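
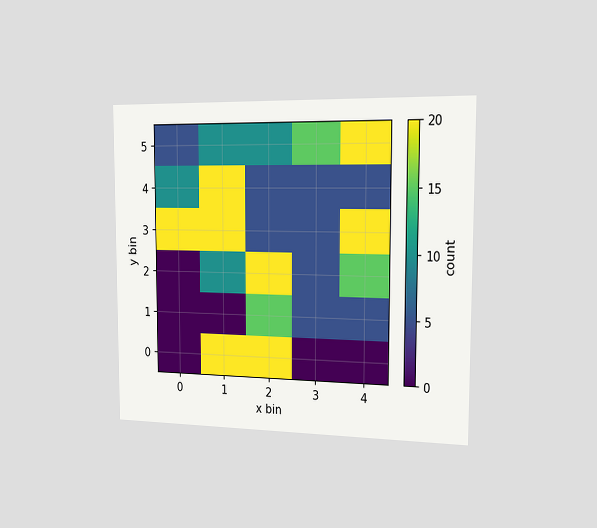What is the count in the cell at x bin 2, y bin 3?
The chart is viewed slightly from the right. Matching the cell (2, 3) against the colorbar gives 5.

5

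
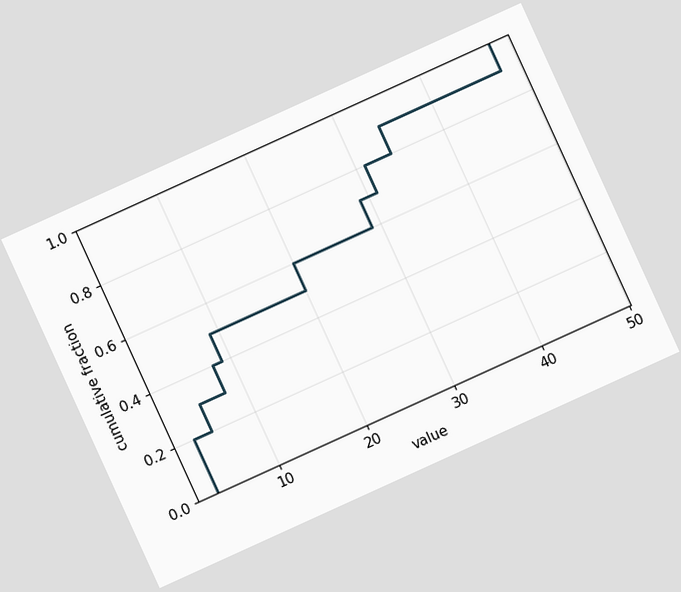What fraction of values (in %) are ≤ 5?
30%

The chart is tilted about 24° counter-clockwise. At x=5 the ECDF step is at 30%.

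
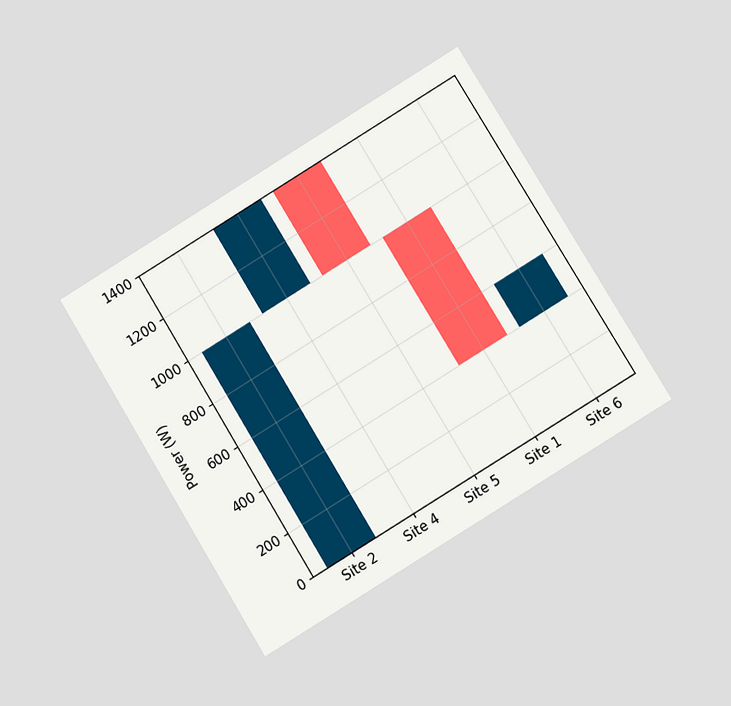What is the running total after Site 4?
The chart is tilted about 31° counter-clockwise and viewed at a slight angle. After Site 4 the running total reaches 1400W.

1400W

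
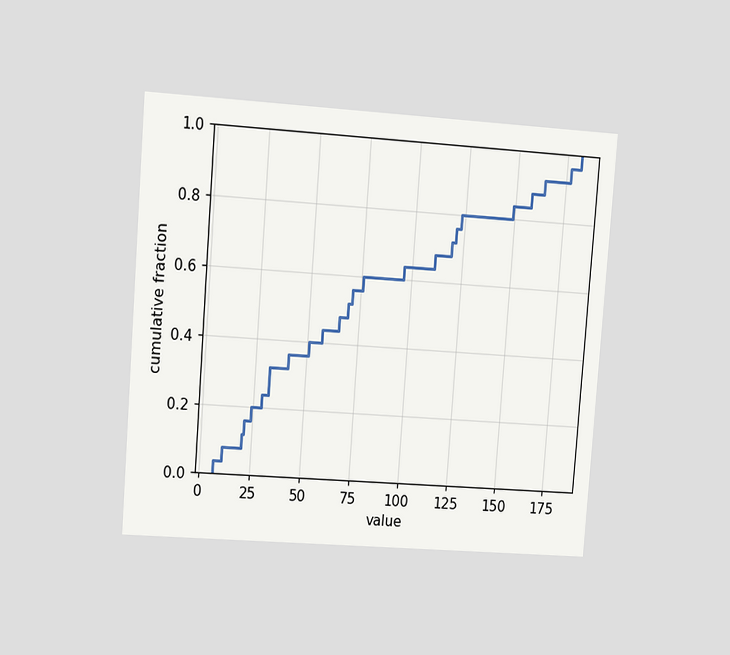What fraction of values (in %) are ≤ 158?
The chart is tilted about 4° clockwise and viewed at a slight angle. At x=158 the ECDF step is at 88%.

88%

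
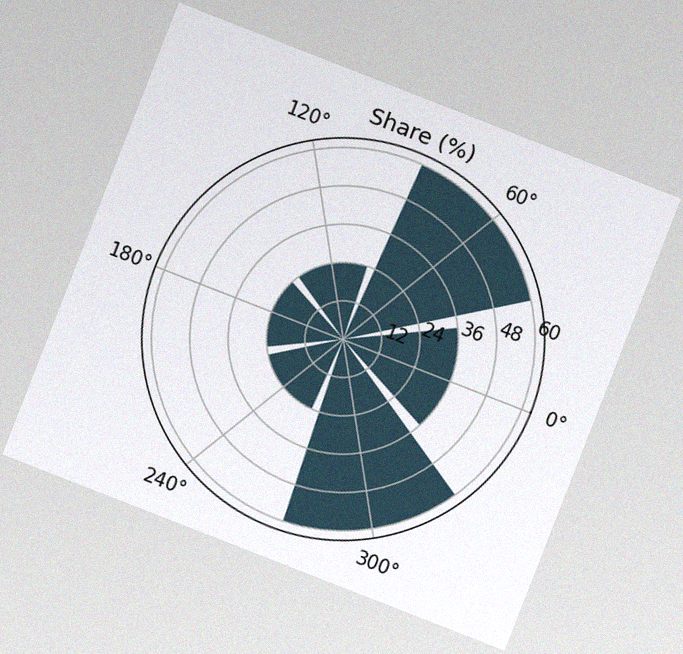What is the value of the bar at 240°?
24%

The chart is tilted about 21° clockwise, with some photo noise. The bar at 240° reaches 24% on the radial axis.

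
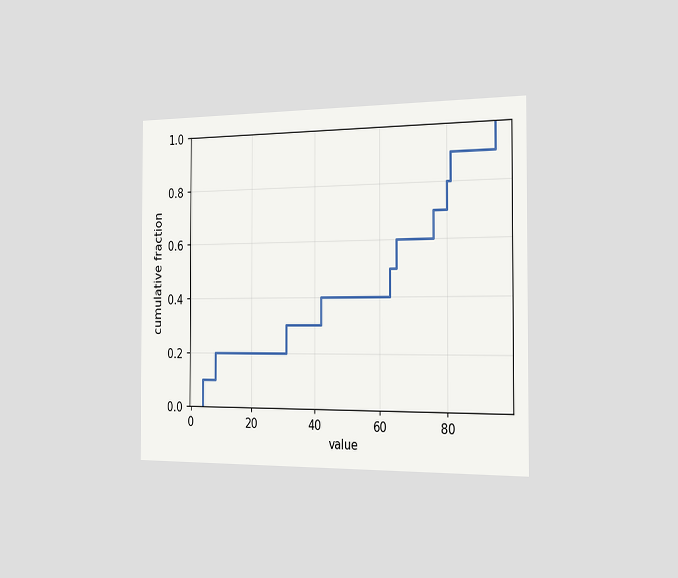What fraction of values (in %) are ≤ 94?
100%

The chart is viewed slightly from the right. At x=94 the ECDF step is at 100%.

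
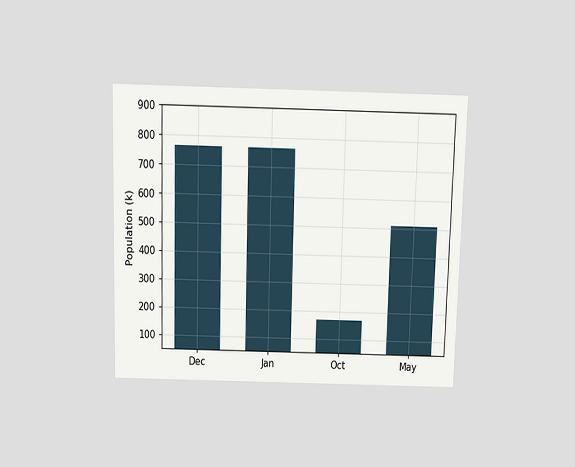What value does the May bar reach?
510k

The chart is viewed slightly from above. Reading along the chart's y-axis, the May bar reaches 510k.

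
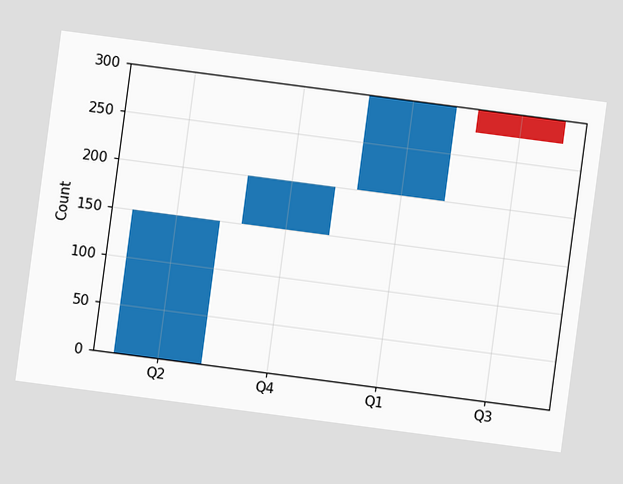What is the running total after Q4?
200

The chart is tilted about 7° clockwise. After Q4 the running total reaches 200.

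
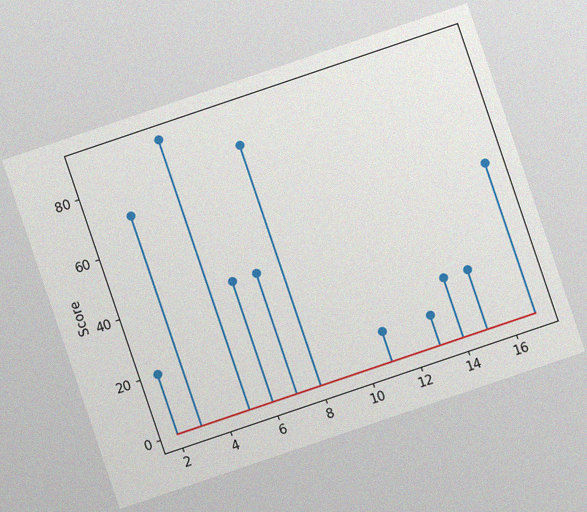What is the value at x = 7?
40

The chart is tilted about 19° counter-clockwise, with some photo noise. The stem at x=7 reaches 40.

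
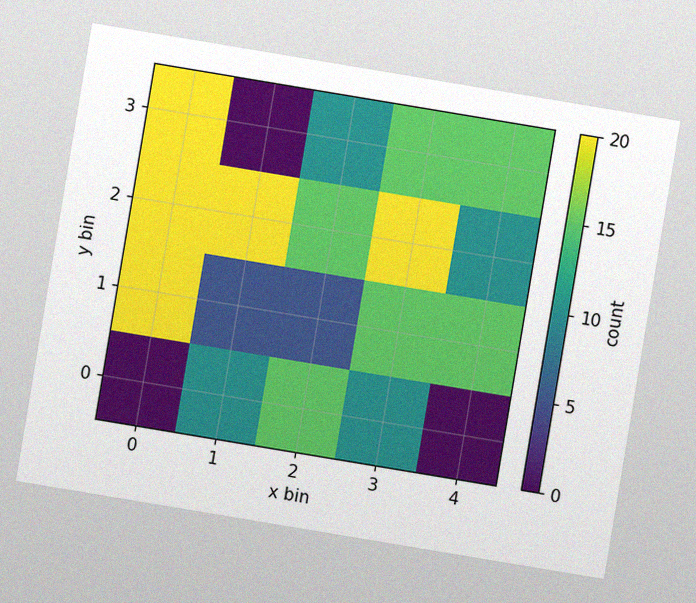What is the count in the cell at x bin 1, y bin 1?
The chart is tilted about 9° clockwise, with some photo noise. Matching the cell (1, 1) against the colorbar gives 5.

5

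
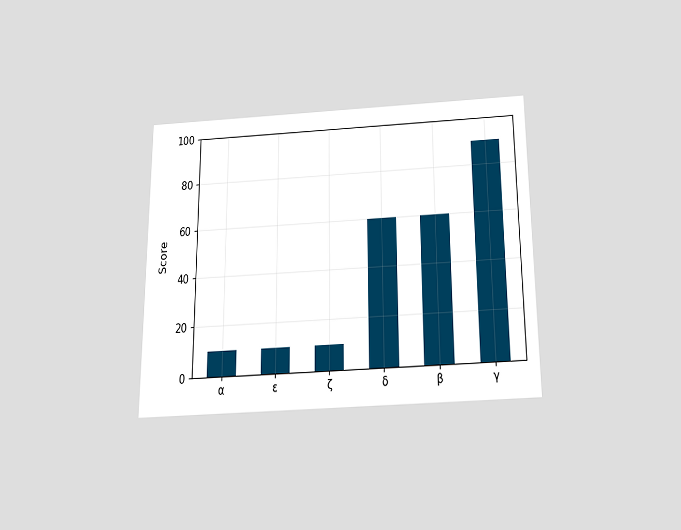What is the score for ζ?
10

The chart is viewed slightly from below. Reading along the chart's y-axis, the ζ bar reaches 10.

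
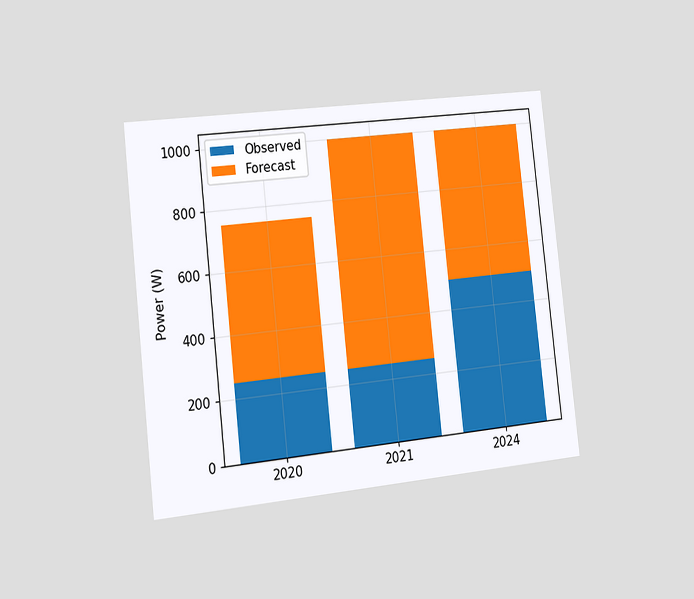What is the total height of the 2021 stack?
The chart is tilted about 6° counter-clockwise and viewed slightly from the left. The 2021 stack's top reaches 1000W on the y-axis.

1000W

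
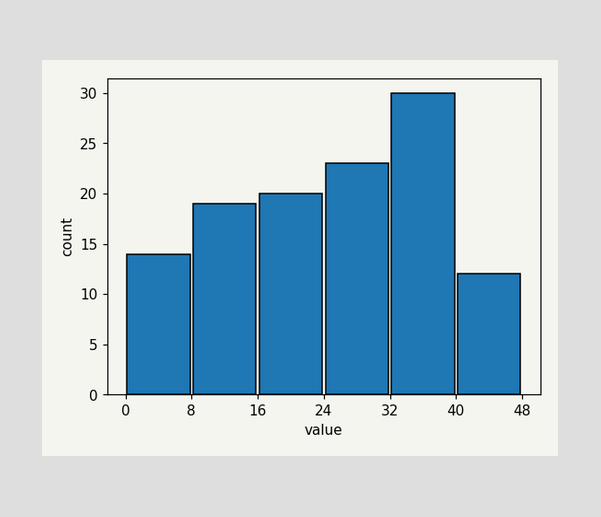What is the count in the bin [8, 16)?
The [8, 16) bin has height 19.

19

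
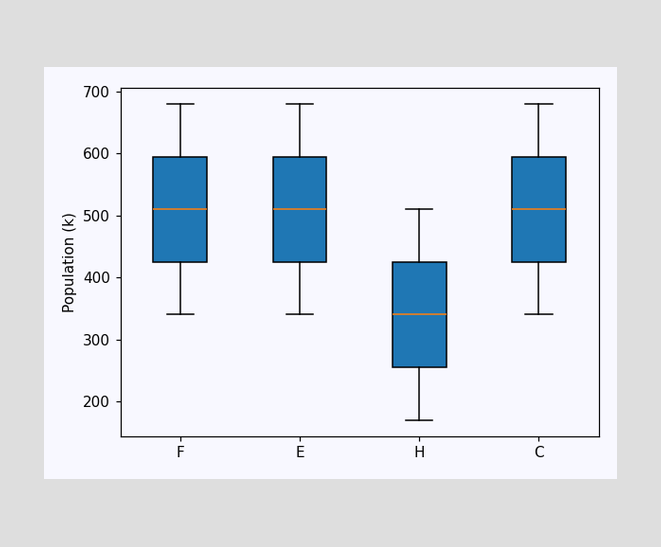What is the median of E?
510k

The median line in the E box sits at 510k.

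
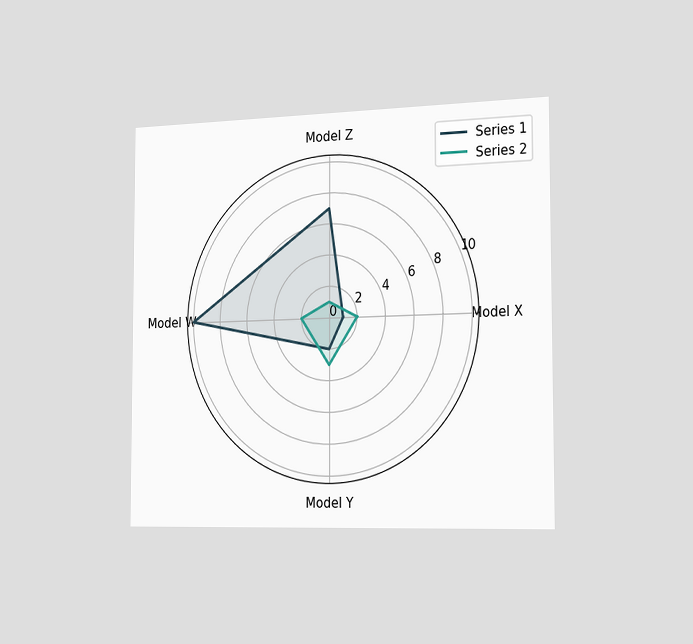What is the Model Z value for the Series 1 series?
7

The chart is viewed slightly from the right. On the Model Z axis, Series 1 reaches 7.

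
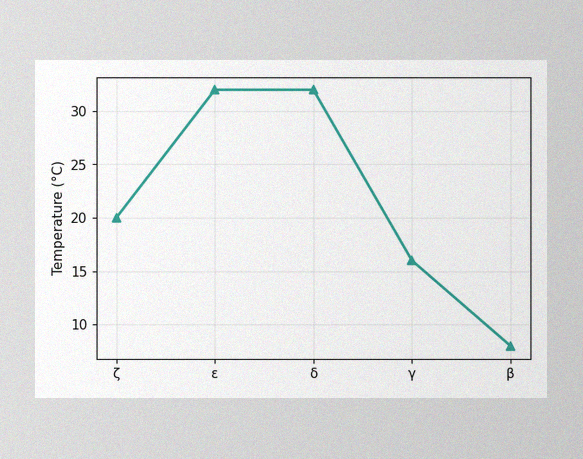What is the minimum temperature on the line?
8°C

The image has some photo noise and uneven lighting. The lowest point is at β, and reading across to the y-axis gives 8°C.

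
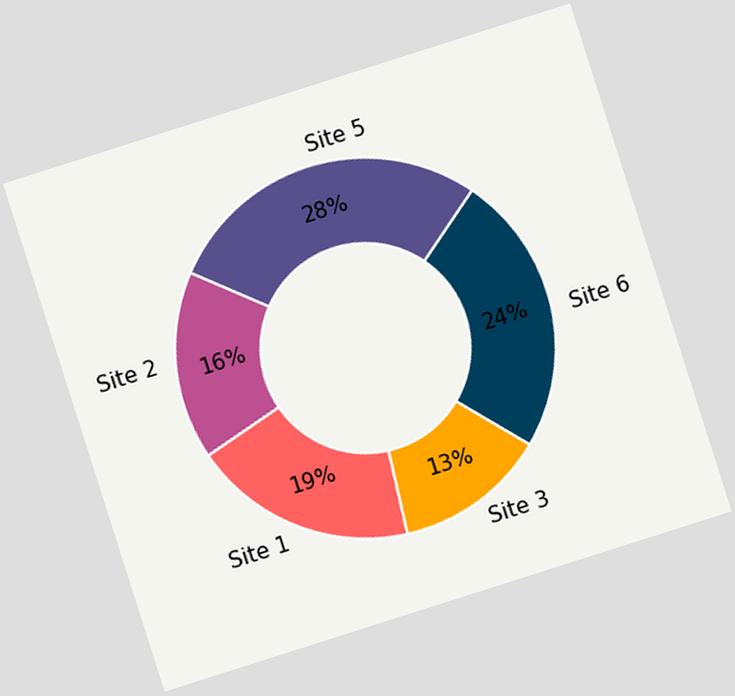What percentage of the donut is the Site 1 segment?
19%

The chart is tilted about 18° counter-clockwise. The Site 1 segment takes up 19% of the ring.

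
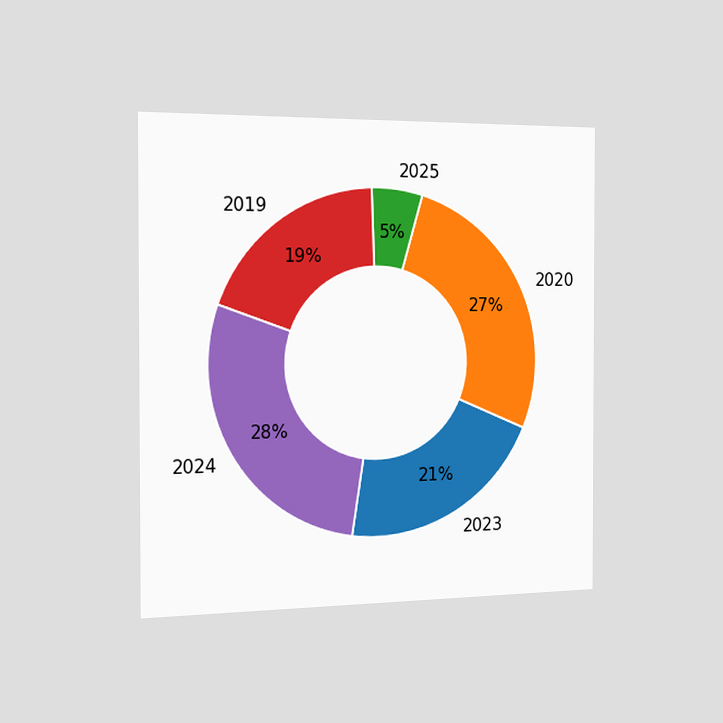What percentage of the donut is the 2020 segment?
The chart is viewed slightly from the left. The 2020 segment takes up 27% of the ring.

27%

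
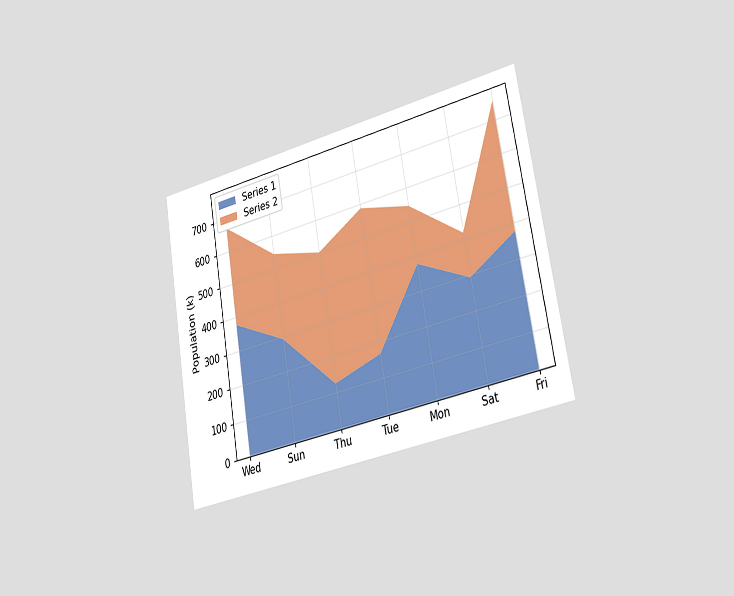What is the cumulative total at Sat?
420k

The chart is tilted about 10° counter-clockwise and viewed slightly from the right. The stacked total at Sat reaches 420k.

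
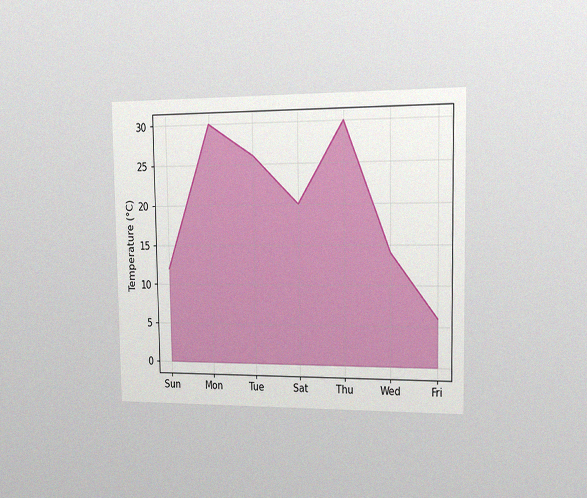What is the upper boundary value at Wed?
The chart is viewed slightly from the right, with some photo noise. At Wed the upper boundary is at 14°C.

14°C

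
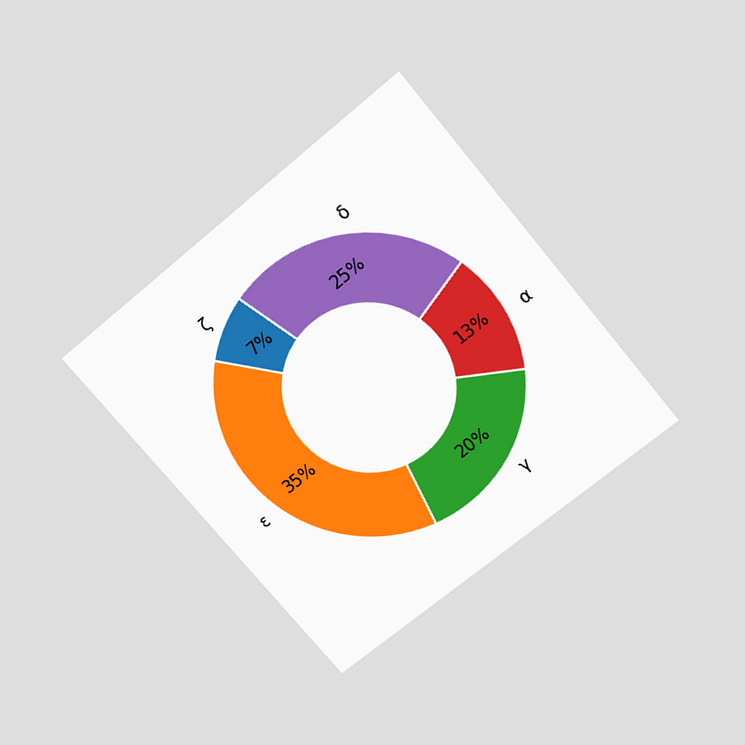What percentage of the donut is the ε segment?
The chart is tilted about 40° counter-clockwise and viewed slightly from above. The ε segment takes up 35% of the ring.

35%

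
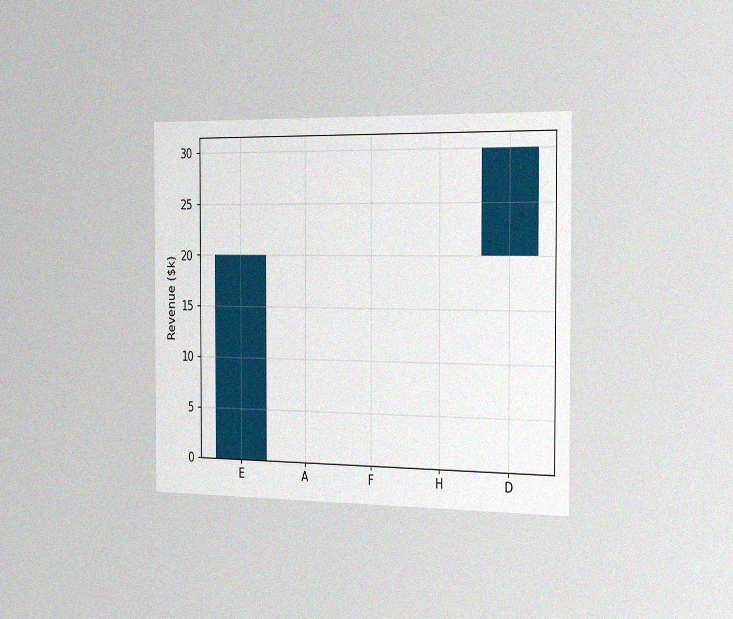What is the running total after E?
The chart is viewed slightly from the right, with some photo noise. After E the running total reaches $20k.

$20k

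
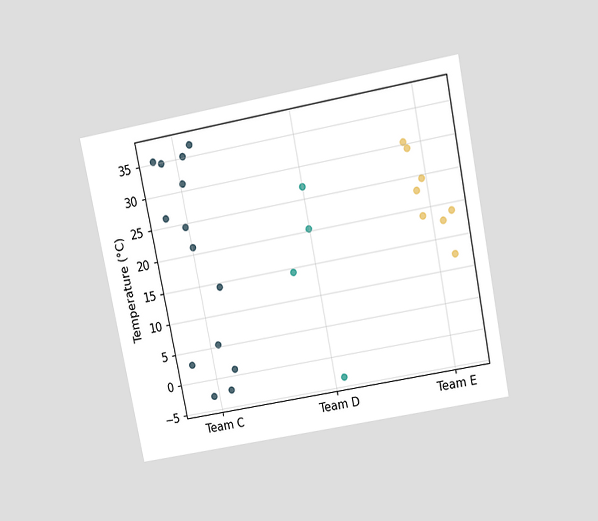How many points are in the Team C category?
14

The chart is tilted about 11° counter-clockwise and viewed slightly from above. Counting the markers in the Team C column gives 14.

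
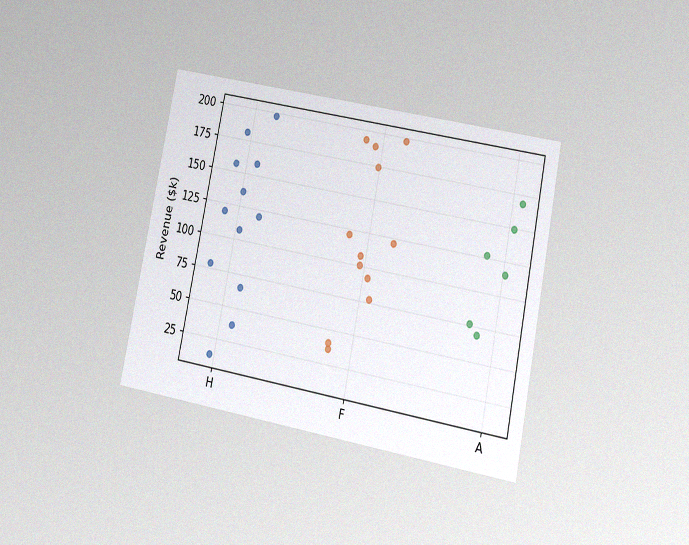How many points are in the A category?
6

The chart is tilted about 11° clockwise and viewed at a slight angle, with some photo noise. Counting the markers in the A column gives 6.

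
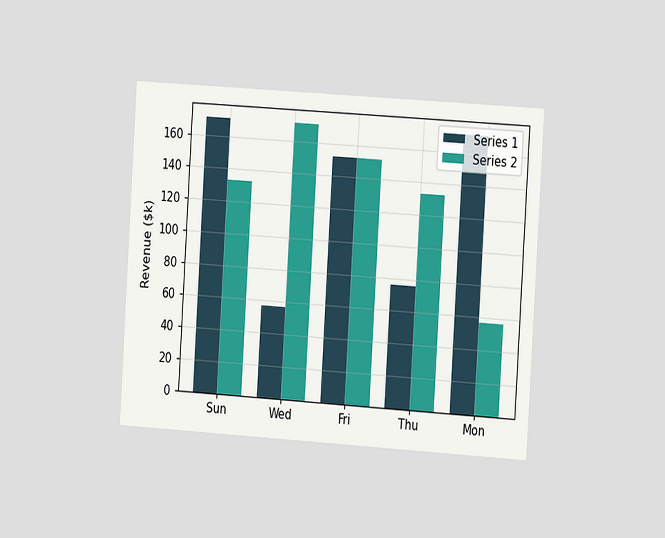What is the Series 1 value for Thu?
The chart is tilted about 4° clockwise and viewed slightly from the right. The Series 1 bar at Thu reaches $76k on the y-axis.

$76k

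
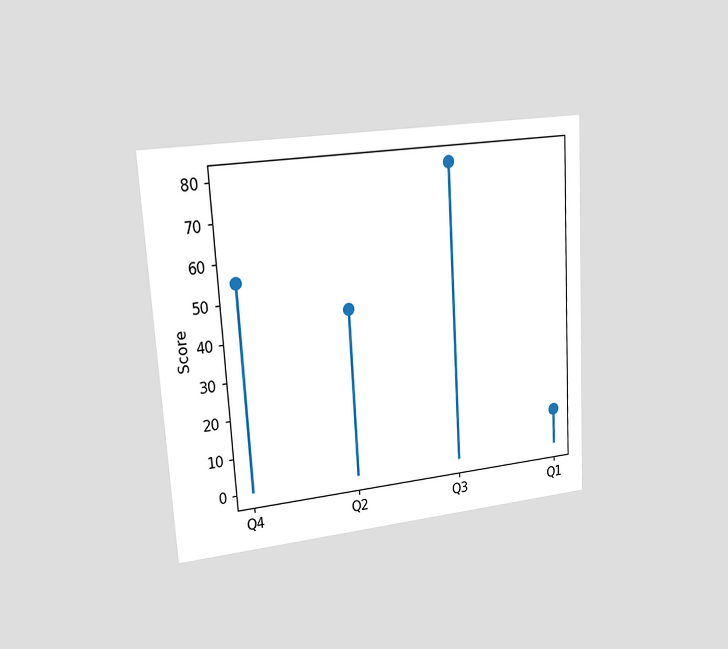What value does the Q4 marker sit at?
The chart is tilted about 3° counter-clockwise and viewed slightly from the left. The Q4 marker sits at 55.

55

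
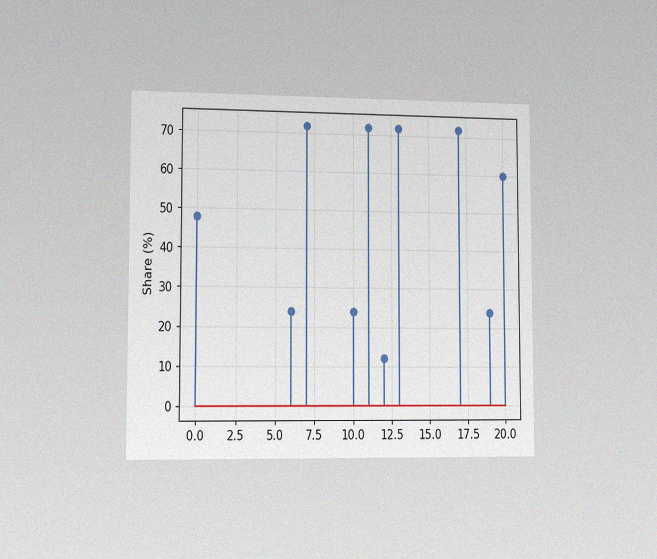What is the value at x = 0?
48%

The chart is viewed slightly from the left, with some photo noise. The stem at x=0 reaches 48%.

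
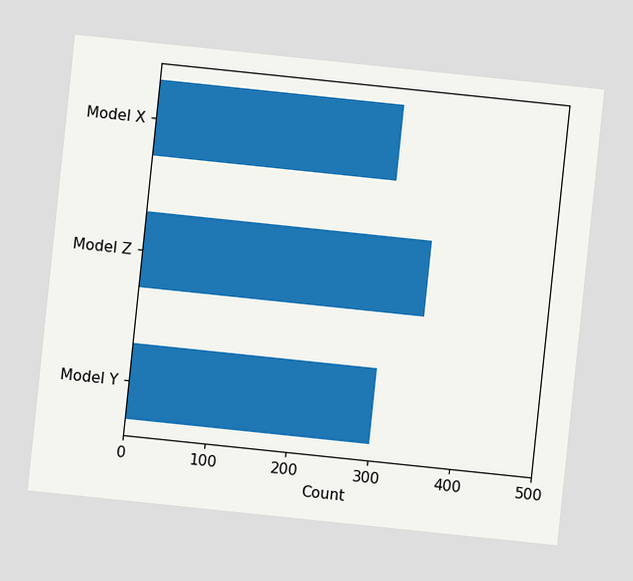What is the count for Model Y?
The chart is tilted about 6° clockwise. Reading along the chart's x-axis, the Model Y bar reaches 300.

300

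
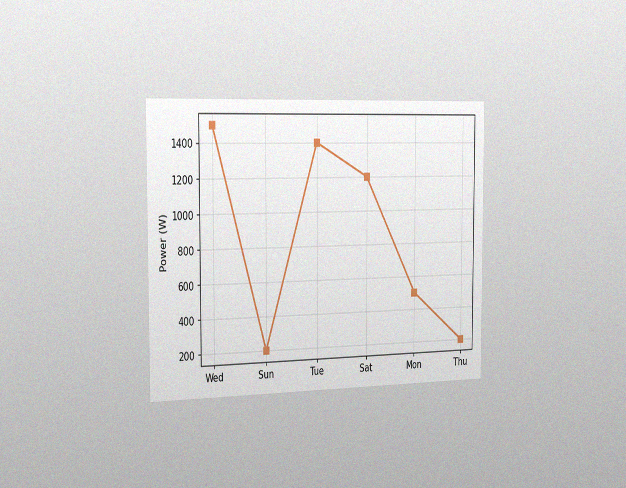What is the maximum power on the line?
The chart is viewed slightly from the left, with some photo noise. The highest point is at Wed, and reading across to the y-axis gives 1500W.

1500W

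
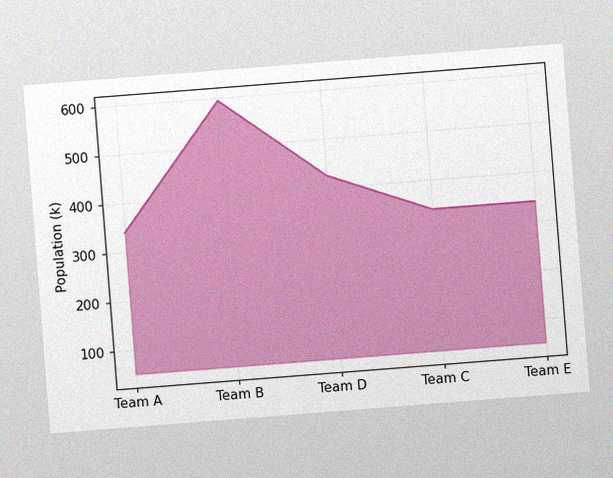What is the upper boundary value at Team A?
340k

The chart is tilted about 4° counter-clockwise, with some photo noise. At Team A the upper boundary is at 340k.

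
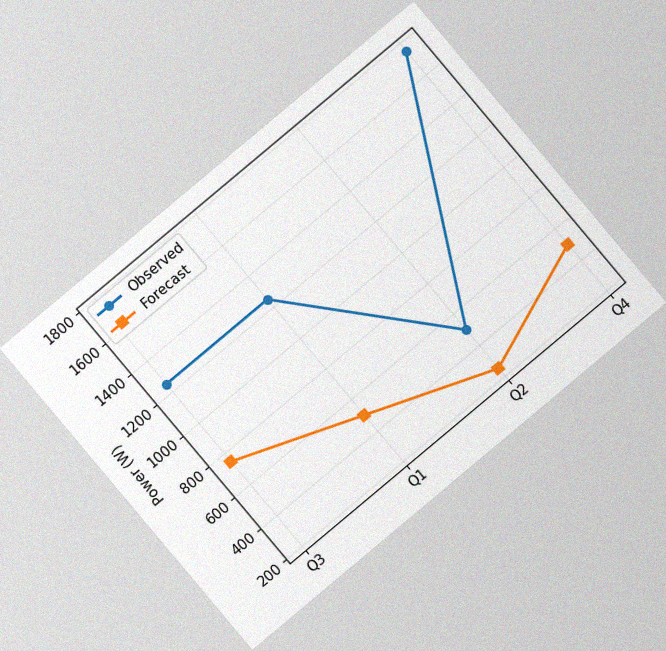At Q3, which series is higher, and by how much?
The chart is tilted about 40° counter-clockwise, with some photo noise. At Q3, Observed sits above the other line by 500W.

Observed, by 500W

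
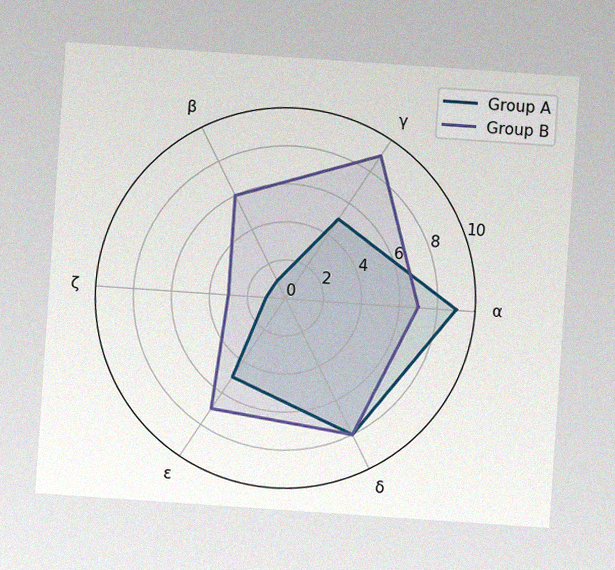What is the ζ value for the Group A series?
1

The chart is tilted about 4° clockwise, with some photo noise. On the ζ axis, Group A reaches 1.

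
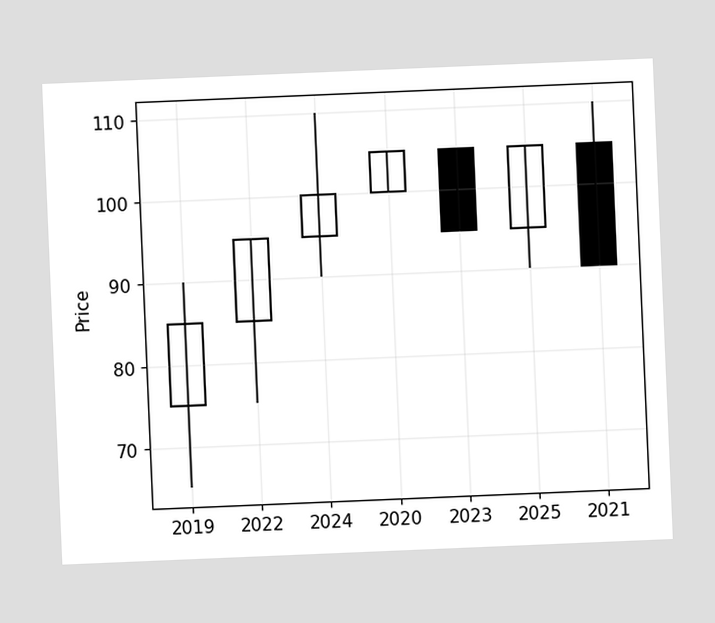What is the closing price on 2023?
The chart is tilted about 2° counter-clockwise. The 2023 candle closes at 95.

95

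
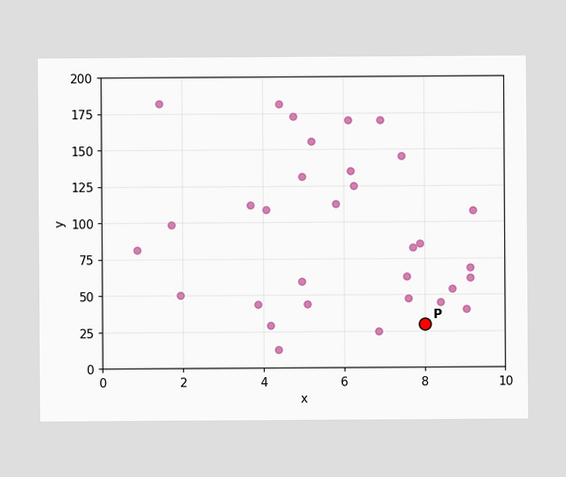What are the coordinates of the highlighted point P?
(8, 30)

Following the gridlines from P to each axis, P sits at (8, 30).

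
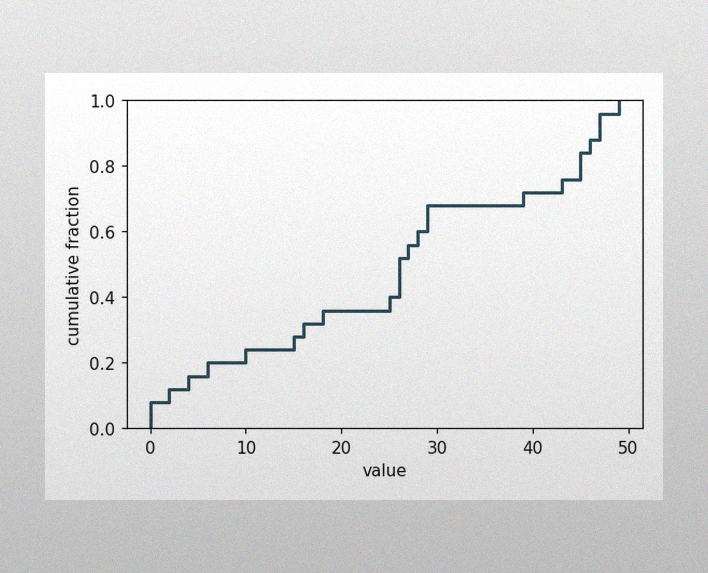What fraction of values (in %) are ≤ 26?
52%

The image has some photo noise and uneven lighting. At x=26 the ECDF step is at 52%.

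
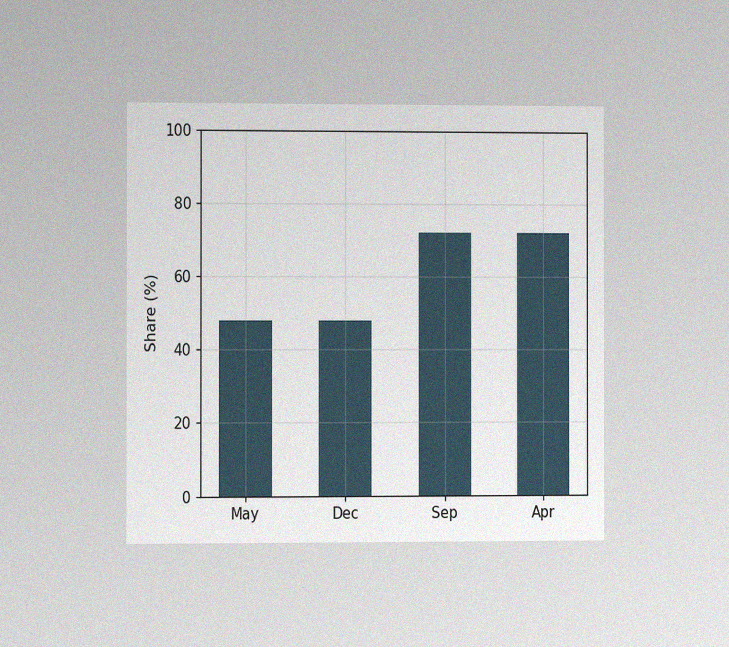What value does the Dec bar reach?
48%

The chart is viewed slightly from the left, with some photo noise. Reading along the chart's y-axis, the Dec bar reaches 48%.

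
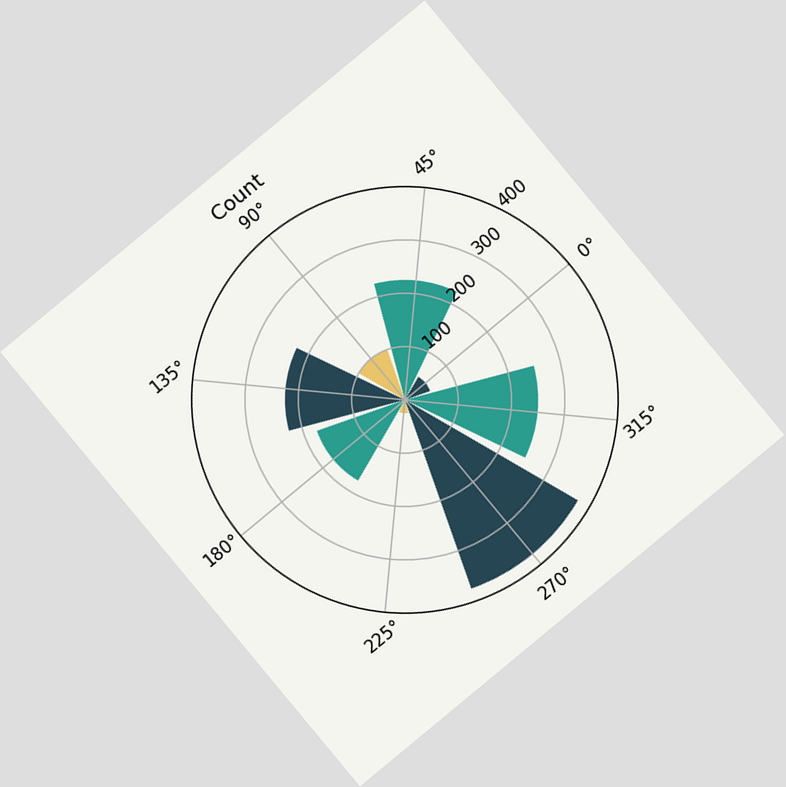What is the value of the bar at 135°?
225

The chart is tilted about 40° counter-clockwise. The bar at 135° reaches 225 on the radial axis.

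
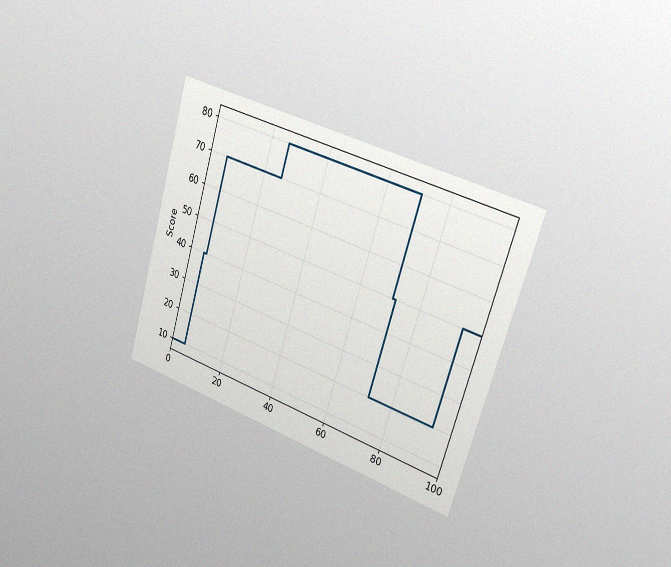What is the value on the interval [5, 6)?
40

The chart is tilted about 17° clockwise and viewed slightly from the right, with some photo noise. On [5, 6) the step sits at 40.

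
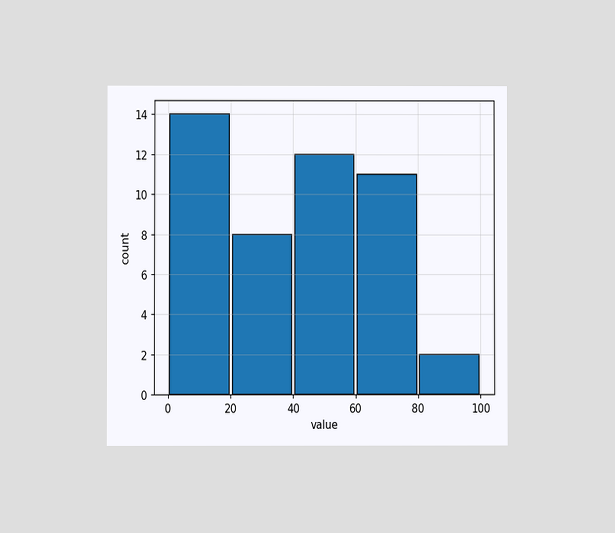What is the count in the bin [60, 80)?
11

The chart is viewed at a slight angle. The [60, 80) bin has height 11.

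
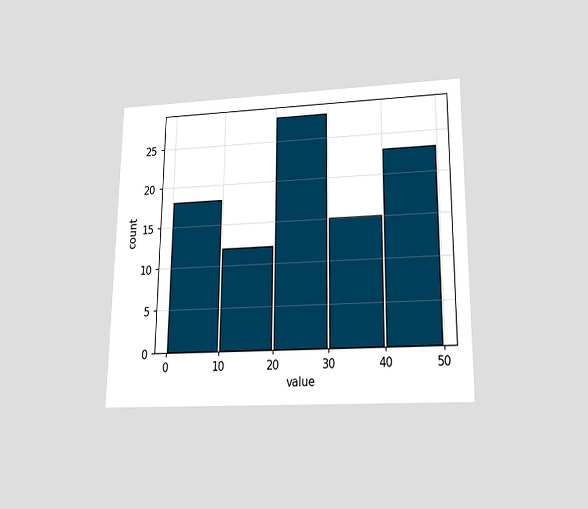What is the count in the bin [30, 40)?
The chart is viewed slightly from below. The [30, 40) bin has height 15.

15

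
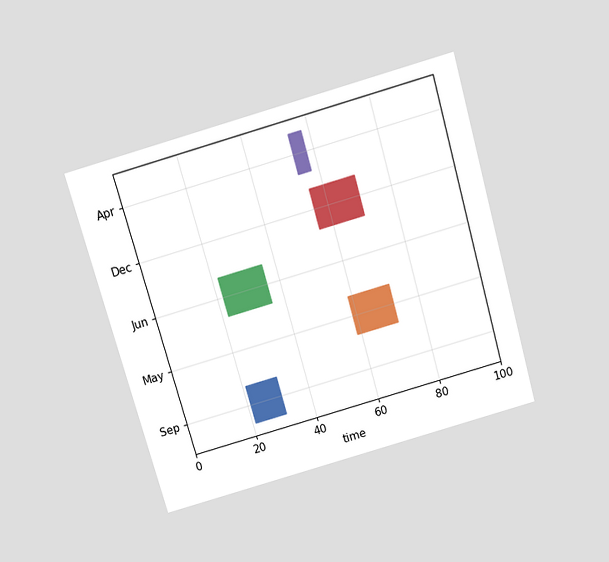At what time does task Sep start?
21

The chart is tilted about 16° counter-clockwise and viewed slightly from above. The Sep bar begins at t=21.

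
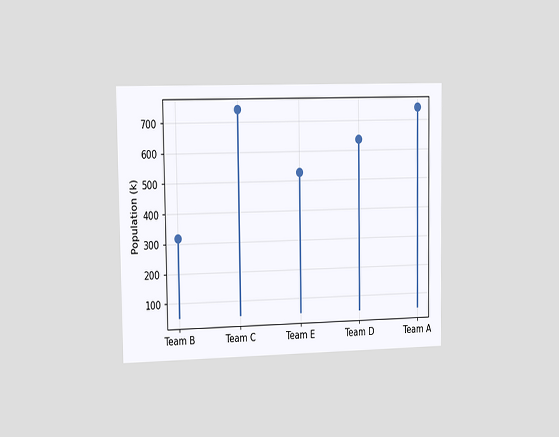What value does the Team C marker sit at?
742k

The chart is viewed slightly from the left. The Team C marker sits at 742k.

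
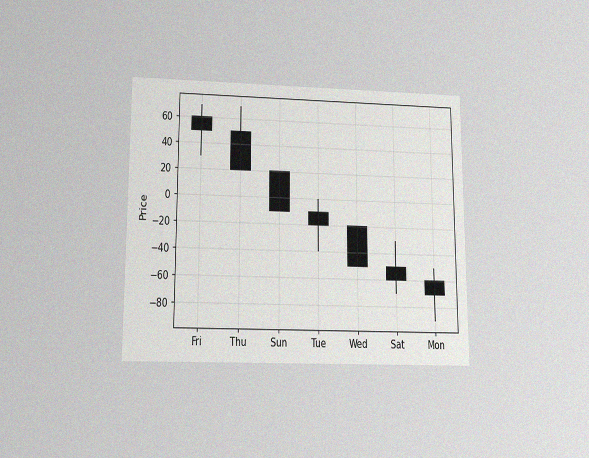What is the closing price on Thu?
The chart is viewed slightly from below, with some photo noise. The Thu candle closes at 20.

20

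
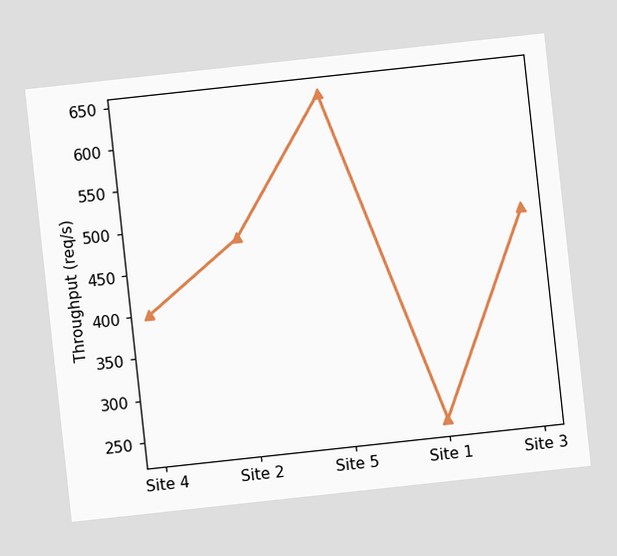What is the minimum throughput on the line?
The chart is tilted about 6° counter-clockwise. The lowest point is at Site 1, and reading across to the y-axis gives 240req/s.

240req/s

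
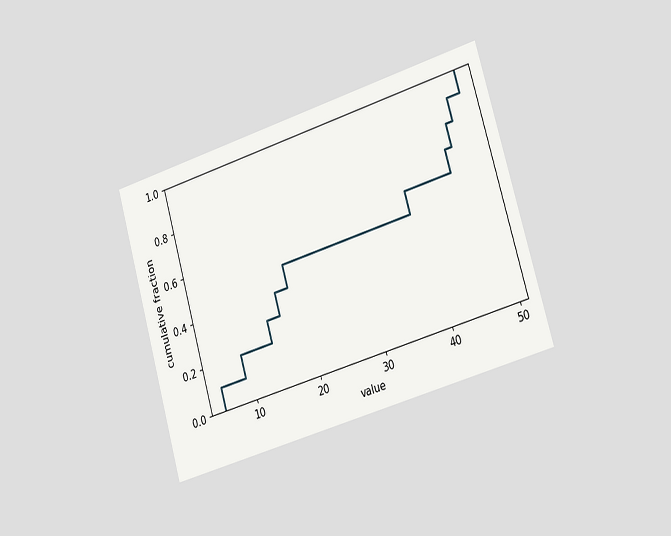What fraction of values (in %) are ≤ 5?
10%

The chart is tilted about 16° counter-clockwise and viewed slightly from the right. At x=5 the ECDF step is at 10%.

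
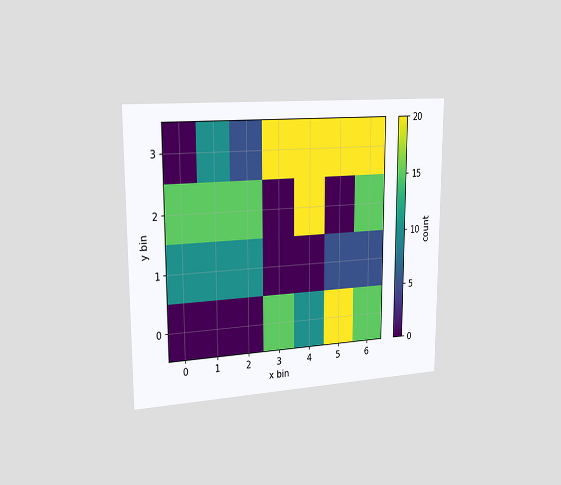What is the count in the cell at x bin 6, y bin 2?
The chart is viewed slightly from the left. Matching the cell (6, 2) against the colorbar gives 15.

15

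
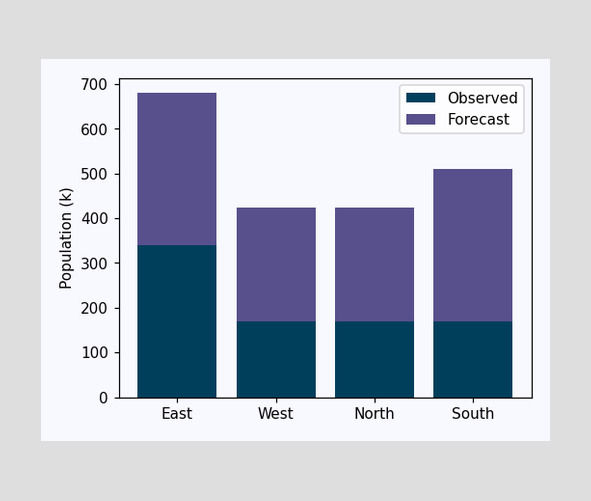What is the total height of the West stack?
The West stack's top reaches 425k on the y-axis.

425k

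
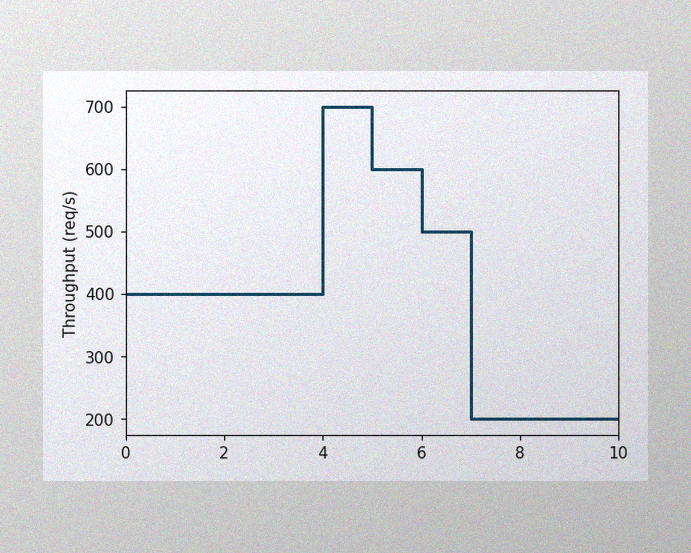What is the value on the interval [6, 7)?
The image has some photo noise and uneven lighting. On [6, 7) the step sits at 500req/s.

500req/s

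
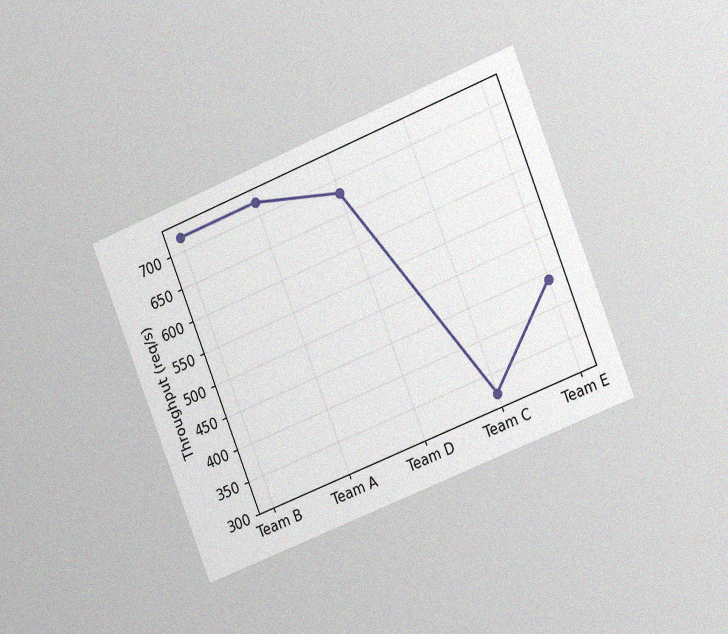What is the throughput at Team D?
680req/s

The chart is tilted about 22° counter-clockwise and viewed at a slight angle, with some photo noise. At Team D, the line is at 680req/s.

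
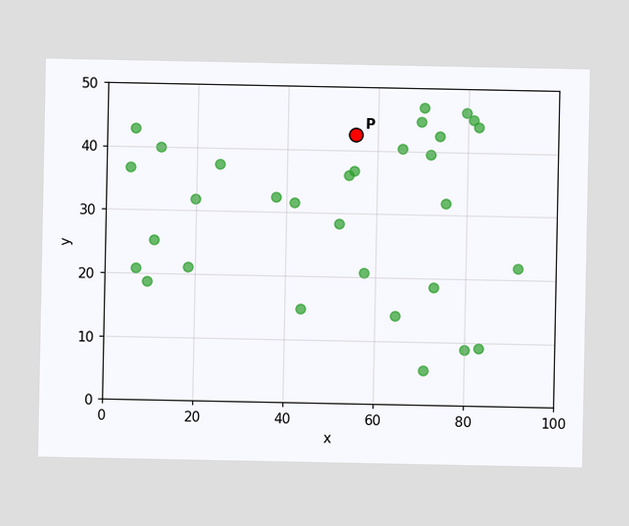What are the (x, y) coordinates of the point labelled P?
(55, 42.5)

Following the gridlines from P to each axis, P sits at (55, 42.5).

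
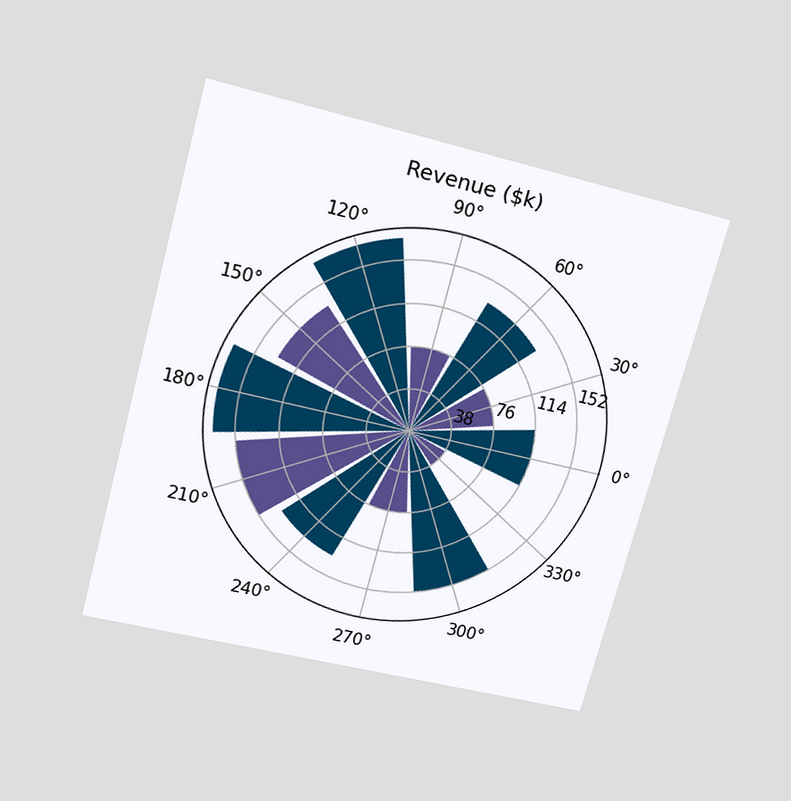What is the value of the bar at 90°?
$76k

The chart is tilted about 15° clockwise and viewed slightly from above. The bar at 90° reaches $76k on the radial axis.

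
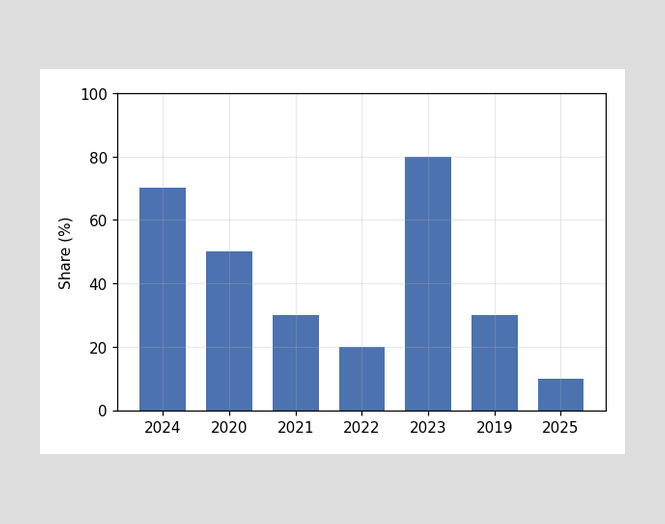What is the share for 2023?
Reading along the chart's y-axis, the 2023 bar reaches 80%.

80%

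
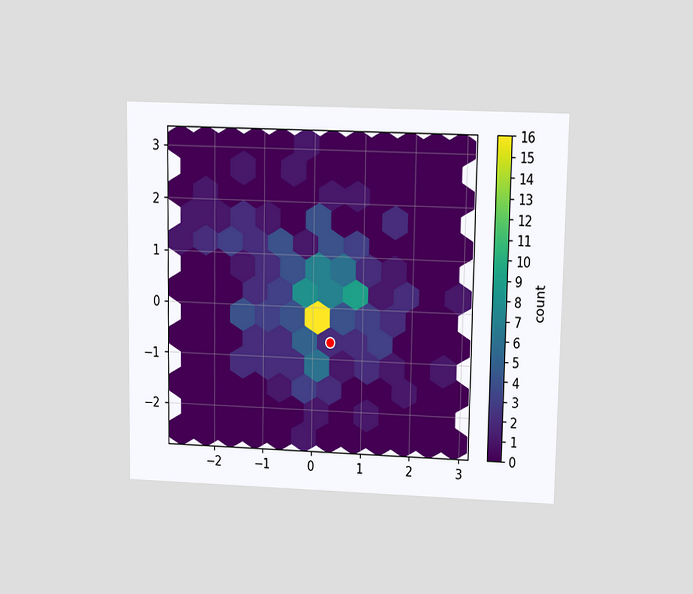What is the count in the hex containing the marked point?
The chart is viewed slightly from above. The marked hex reads 2 on the colorbar.

2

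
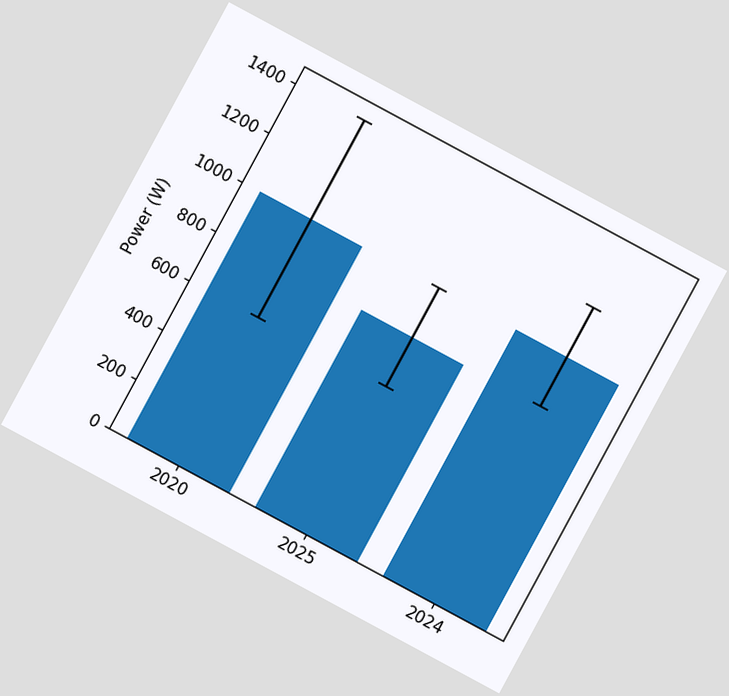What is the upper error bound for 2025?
1000W

The chart is tilted about 28° clockwise. The 2025 bar's upper whisker reaches 1000W.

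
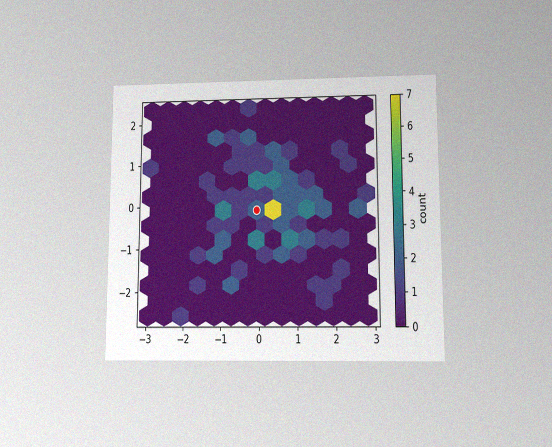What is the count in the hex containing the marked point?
The chart is viewed at a slight angle, with some photo noise. The marked hex reads 2 on the colorbar.

2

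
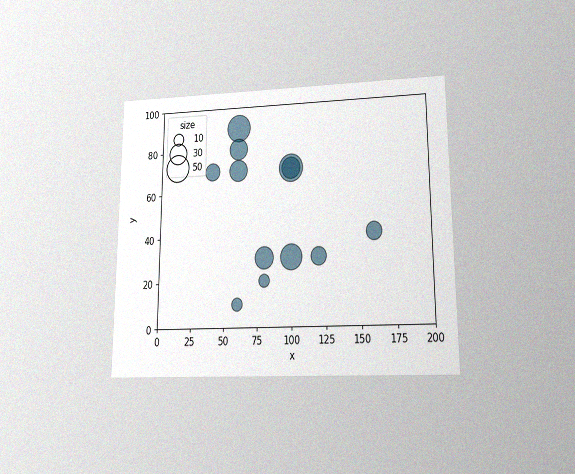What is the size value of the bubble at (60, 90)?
50

The chart is viewed at a slight angle, with some photo noise. Matching the bubble at (60, 90) against the size legend gives 50.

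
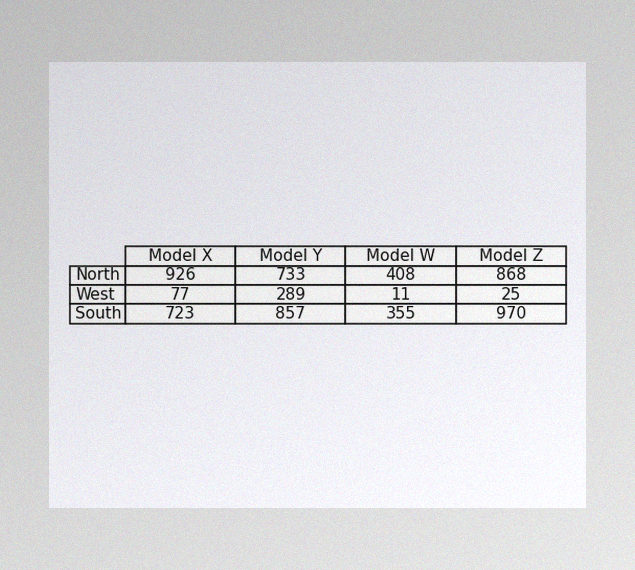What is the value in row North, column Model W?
408

The image has some photo noise and uneven lighting. The (North, Model W) cell reads 408.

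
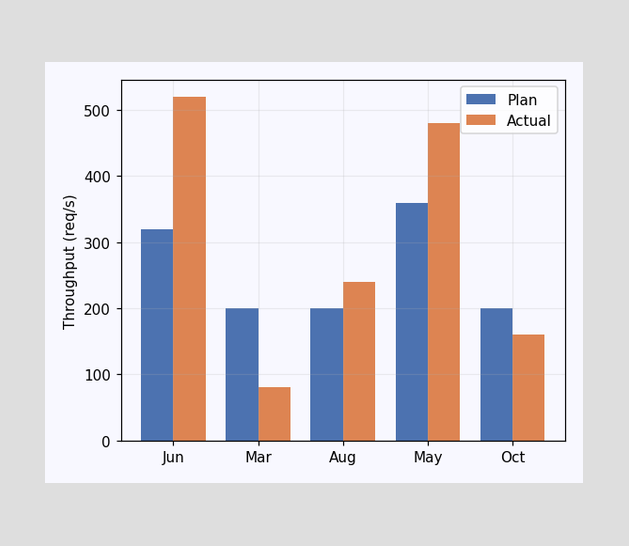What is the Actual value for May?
The Actual bar at May reaches 480req/s on the y-axis.

480req/s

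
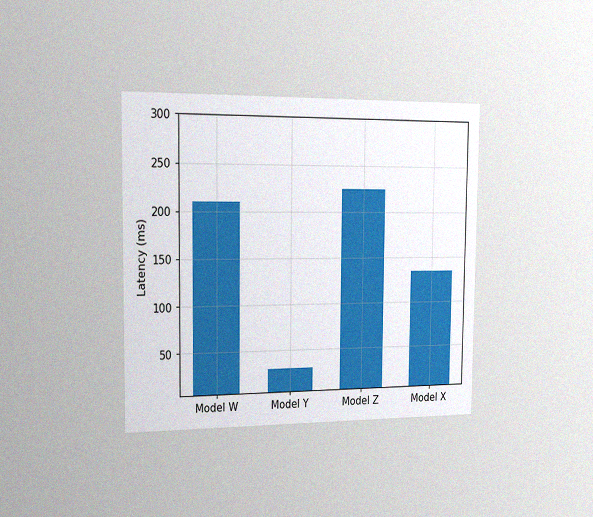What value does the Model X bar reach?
135ms

The chart is viewed slightly from the left, with some photo noise. Reading along the chart's y-axis, the Model X bar reaches 135ms.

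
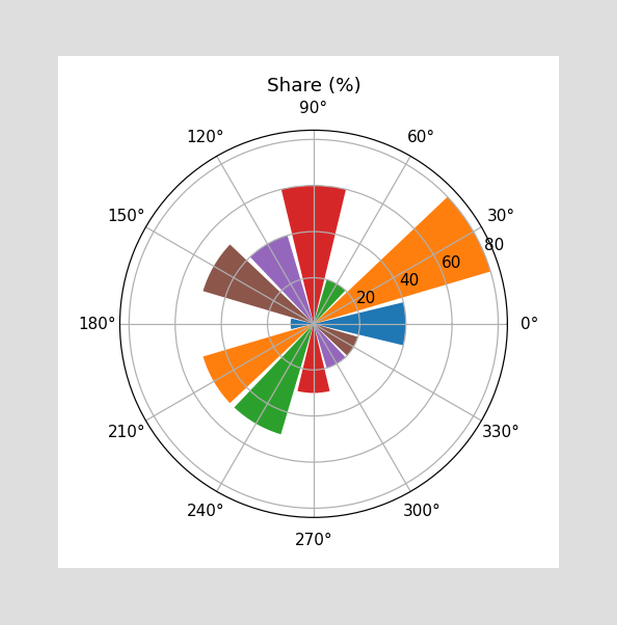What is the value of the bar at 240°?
50%

The bar at 240° reaches 50% on the radial axis.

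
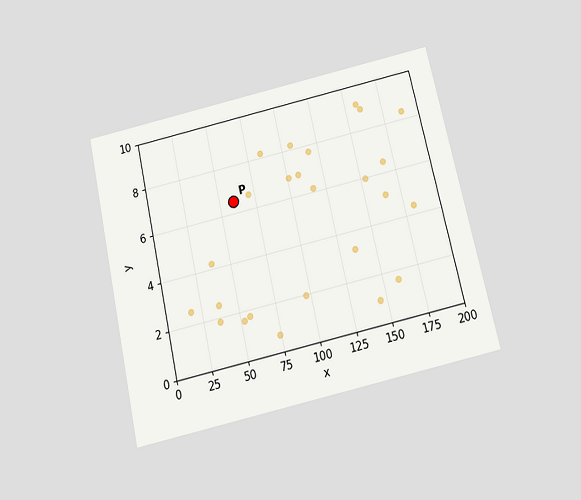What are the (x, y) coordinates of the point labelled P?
(60, 6.5)

The chart is tilted about 13° counter-clockwise and viewed slightly from below. Following the gridlines from P to each axis, P sits at (60, 6.5).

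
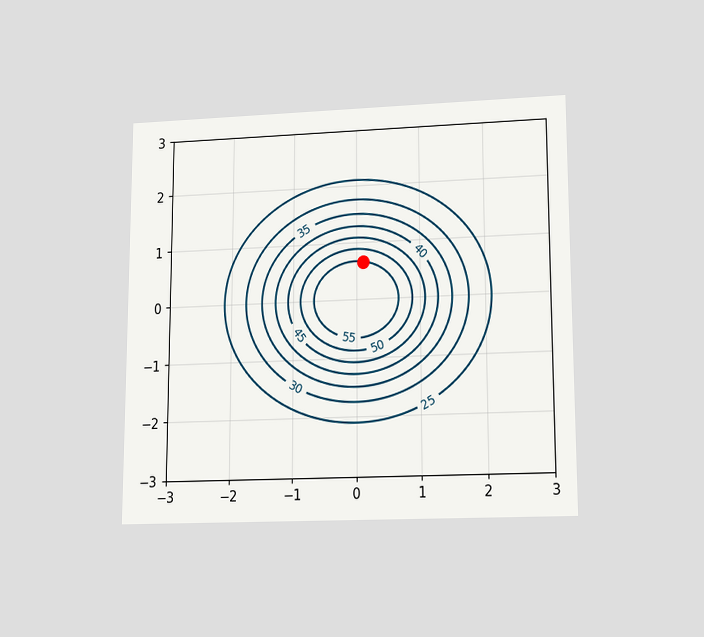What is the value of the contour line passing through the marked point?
55

The chart is viewed at a slight angle. The marked point sits on the contour labelled 55.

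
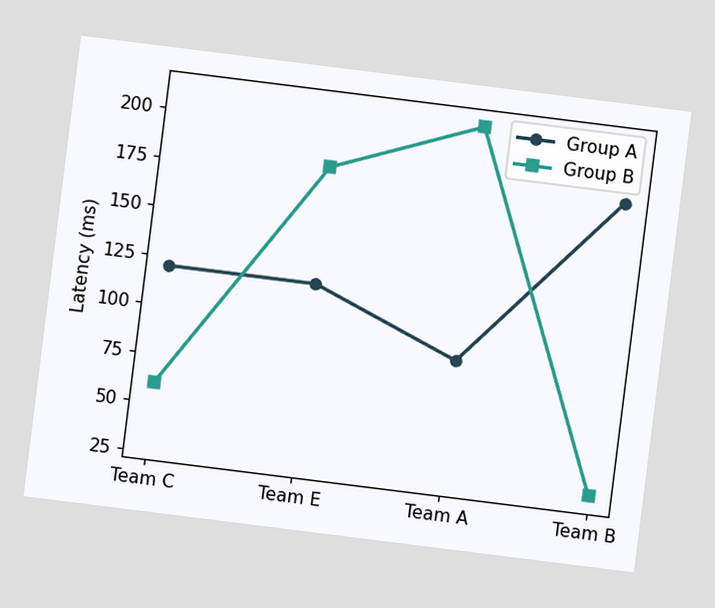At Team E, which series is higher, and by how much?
The chart is tilted about 7° clockwise. At Team E, Group B sits above the other line by 60ms.

Group B, by 60ms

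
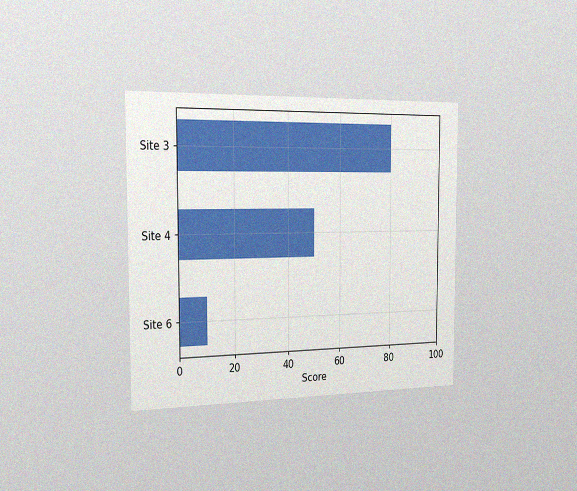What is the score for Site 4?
The chart is viewed slightly from the left, with some photo noise. Reading along the chart's x-axis, the Site 4 bar reaches 50.

50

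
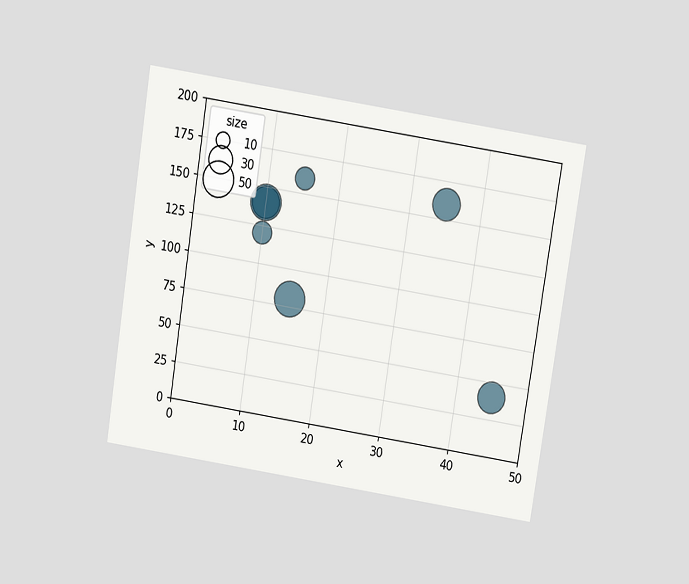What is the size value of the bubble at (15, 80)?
50

The chart is tilted about 9° clockwise and viewed slightly from above. Matching the bubble at (15, 80) against the size legend gives 50.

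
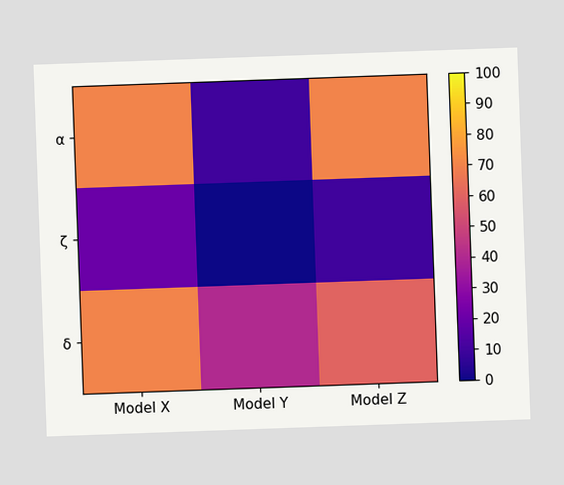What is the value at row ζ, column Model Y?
0

The chart is tilted about 2° counter-clockwise. Matching cell (ζ, Model Y) against the colorbar gives 0.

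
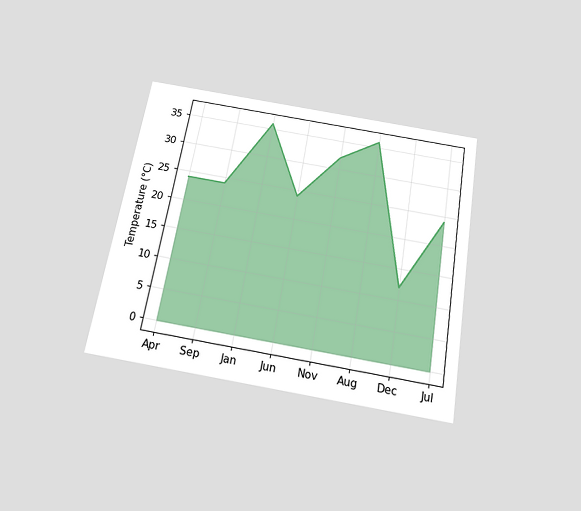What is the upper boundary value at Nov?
The chart is tilted about 10° clockwise and viewed slightly from below. At Nov the upper boundary is at 32°C.

32°C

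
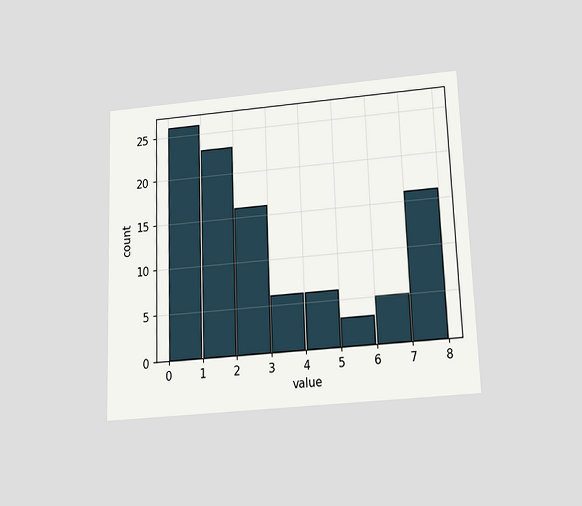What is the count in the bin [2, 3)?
The chart is tilted about 2° counter-clockwise and viewed slightly from below. The [2, 3) bin has height 16.

16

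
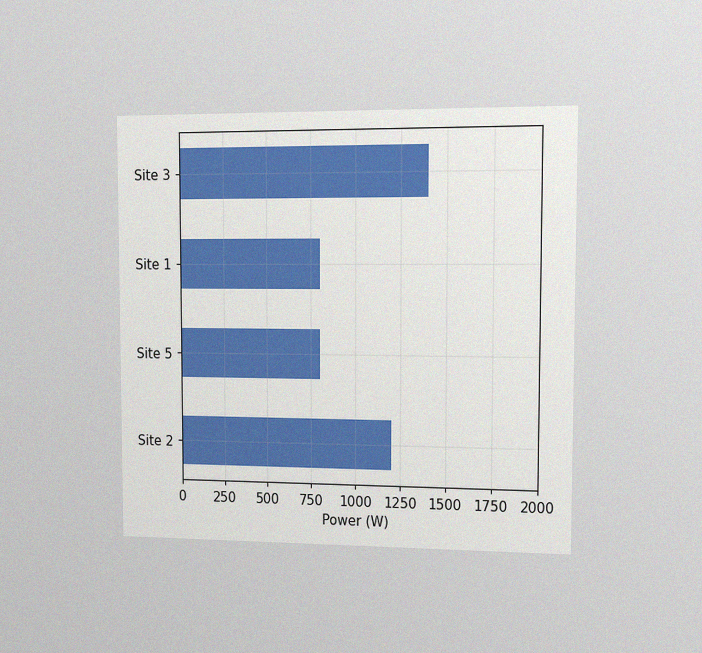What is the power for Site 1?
The chart is viewed slightly from the right, with some photo noise. Reading along the chart's x-axis, the Site 1 bar reaches 800W.

800W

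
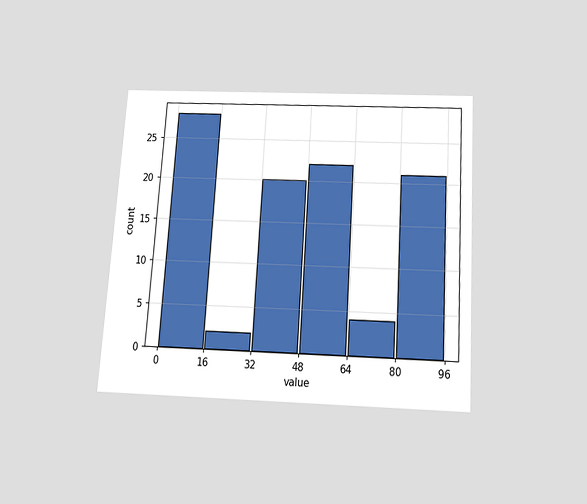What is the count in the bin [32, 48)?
The chart is tilted about 4° clockwise and viewed slightly from below. The [32, 48) bin has height 20.

20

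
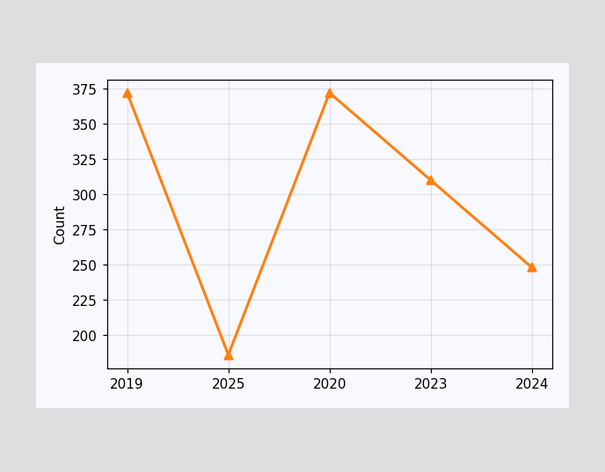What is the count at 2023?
At 2023, the line is at 310.

310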